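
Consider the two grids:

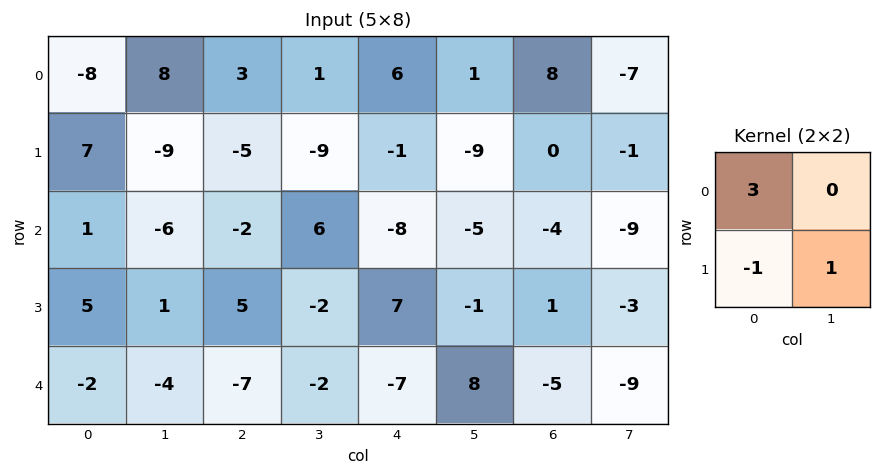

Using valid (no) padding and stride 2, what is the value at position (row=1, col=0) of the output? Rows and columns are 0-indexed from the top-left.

The receptive field on the input at this output position is [1 -6 / 5 1]. Elementwise product with the kernel and sum: 1·3 + 5·-1 + 1·1.

-1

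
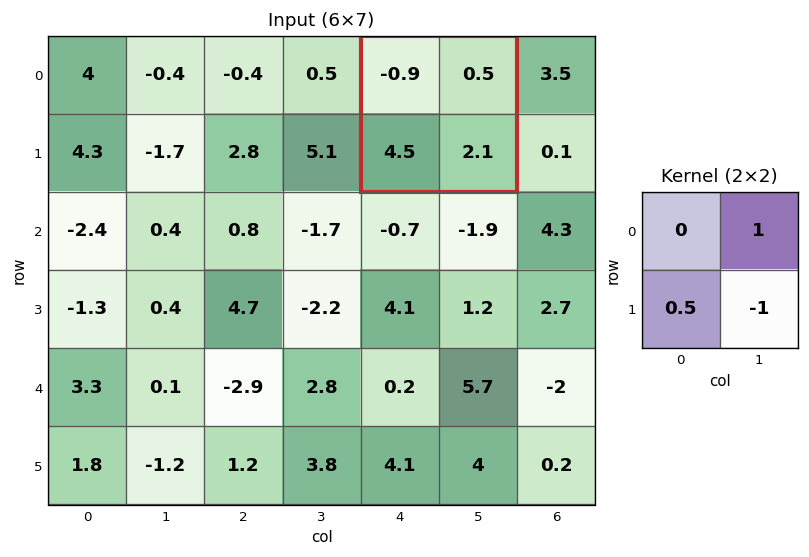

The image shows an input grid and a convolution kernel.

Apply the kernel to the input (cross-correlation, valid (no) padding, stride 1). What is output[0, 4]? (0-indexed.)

The receptive field on the input at this output position is [-0.9 0.5 / 4.5 2.1]. Elementwise product with the kernel and sum: 0.5·1 + 4.5·0.5 + 2.1·-1.

0.65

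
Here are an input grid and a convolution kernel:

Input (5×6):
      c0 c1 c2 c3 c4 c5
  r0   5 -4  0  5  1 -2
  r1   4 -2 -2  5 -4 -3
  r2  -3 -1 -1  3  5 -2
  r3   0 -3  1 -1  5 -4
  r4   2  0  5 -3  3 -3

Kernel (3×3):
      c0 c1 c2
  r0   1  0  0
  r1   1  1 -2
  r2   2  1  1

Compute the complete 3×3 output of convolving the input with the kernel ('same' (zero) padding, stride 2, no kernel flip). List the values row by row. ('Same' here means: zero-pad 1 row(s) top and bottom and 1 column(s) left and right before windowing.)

Output[0,0]: The receptive field on the zero-padded input at this output position is [0 0 0 / 0 5 -4 / 0 4 -2]. Elementwise product with the kernel and sum: 0·1 + 0·1 + 5·1 + -4·-2 + 0·2 + 4·1 + -2·1.
Output[0,1]: The receptive field on the zero-padded input at this output position is [0 0 0 / -4 0 5 / -2 -2 5]. Elementwise product with the kernel and sum: 0·1 + -4·1 + 0·1 + 5·-2 + -2·2 + -2·1 + 5·1.

15 -15 13
-4 -16 16
2 8 5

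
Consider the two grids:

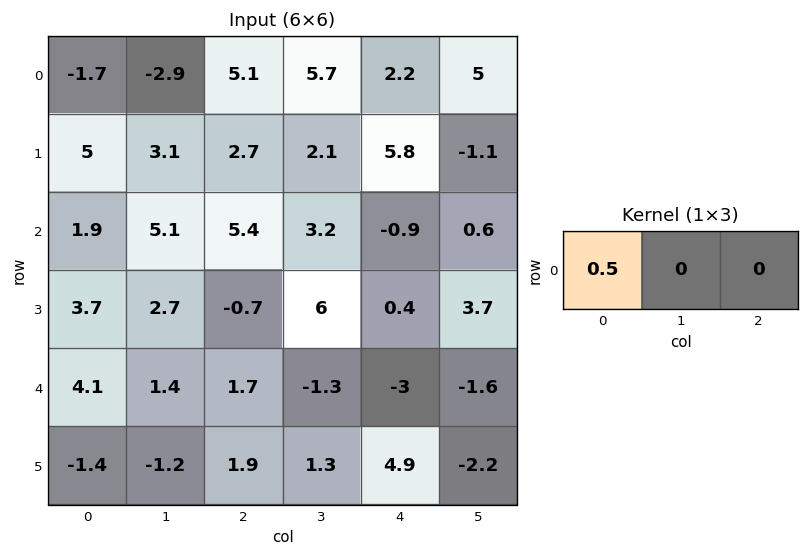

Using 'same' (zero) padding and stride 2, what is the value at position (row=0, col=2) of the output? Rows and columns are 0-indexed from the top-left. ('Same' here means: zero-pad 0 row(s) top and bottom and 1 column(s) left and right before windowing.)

The receptive field on the zero-padded input at this output position is [5.7 2.2 5]. Elementwise product with the kernel and sum: 5.7·0.5.

2.85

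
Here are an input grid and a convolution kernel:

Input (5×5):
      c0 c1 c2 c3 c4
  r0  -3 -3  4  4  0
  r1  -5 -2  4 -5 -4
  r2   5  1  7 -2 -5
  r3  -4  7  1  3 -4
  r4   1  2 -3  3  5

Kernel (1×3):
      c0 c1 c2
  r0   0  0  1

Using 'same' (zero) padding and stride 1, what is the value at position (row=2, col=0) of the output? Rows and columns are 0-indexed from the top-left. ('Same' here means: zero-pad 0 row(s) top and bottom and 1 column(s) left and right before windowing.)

1

The receptive field on the zero-padded input at this output position is [0 5 1]. Elementwise product with the kernel and sum: 1·1.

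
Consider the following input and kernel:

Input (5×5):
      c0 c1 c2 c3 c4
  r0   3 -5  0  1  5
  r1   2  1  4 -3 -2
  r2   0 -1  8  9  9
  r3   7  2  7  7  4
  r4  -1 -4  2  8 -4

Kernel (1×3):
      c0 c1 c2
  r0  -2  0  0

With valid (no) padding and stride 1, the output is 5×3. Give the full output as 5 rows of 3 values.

-6 10 0
-4 -2 -8
0 2 -16
-14 -4 -14
2 8 -4

Output[0,0]: The receptive field on the input at this output position is [3 -5 0]. Elementwise product with the kernel and sum: 3·-2.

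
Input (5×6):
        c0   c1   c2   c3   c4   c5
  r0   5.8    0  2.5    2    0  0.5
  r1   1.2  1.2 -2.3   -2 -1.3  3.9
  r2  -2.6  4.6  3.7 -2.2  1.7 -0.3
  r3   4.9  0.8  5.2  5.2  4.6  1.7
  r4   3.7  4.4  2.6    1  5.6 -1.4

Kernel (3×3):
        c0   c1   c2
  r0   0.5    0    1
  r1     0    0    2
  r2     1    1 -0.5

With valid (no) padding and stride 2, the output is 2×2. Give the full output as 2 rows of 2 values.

Output[0,0]: The receptive field on the input at this output position is [5.8 0 2.5 / 1.2 1.2 -2.3 / -2.6 4.6 3.7]. Elementwise product with the kernel and sum: 5.8·0.5 + 2.5·1 + -2.3·2 + -2.6·1 + 4.6·1 + 3.7·-0.5.

0.95 -0.7
19.6 13.55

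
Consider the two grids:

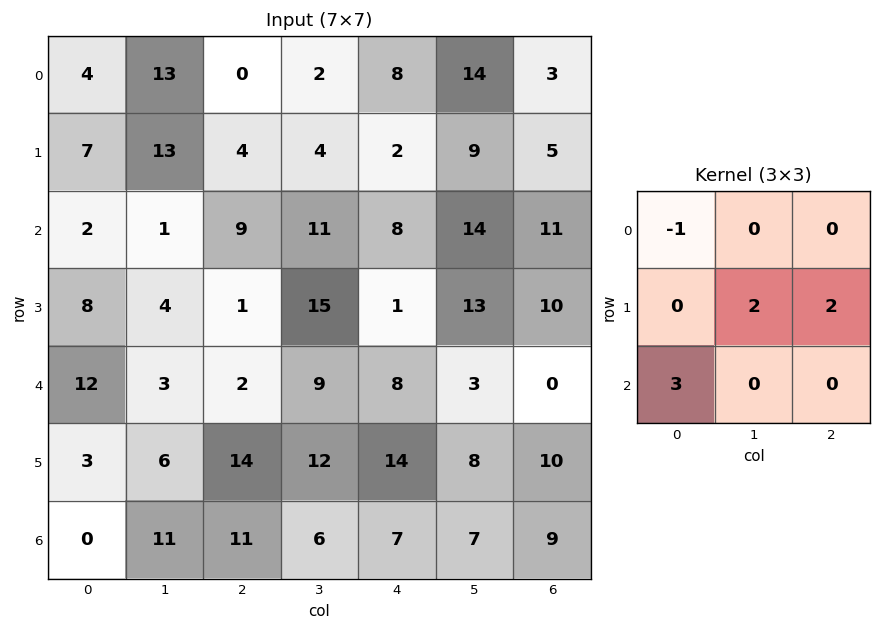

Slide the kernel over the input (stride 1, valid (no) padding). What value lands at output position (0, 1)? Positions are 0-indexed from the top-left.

The receptive field on the input at this output position is [13 0 2 / 13 4 4 / 1 9 11]. Elementwise product with the kernel and sum: 13·-1 + 4·2 + 4·2 + 1·3.

6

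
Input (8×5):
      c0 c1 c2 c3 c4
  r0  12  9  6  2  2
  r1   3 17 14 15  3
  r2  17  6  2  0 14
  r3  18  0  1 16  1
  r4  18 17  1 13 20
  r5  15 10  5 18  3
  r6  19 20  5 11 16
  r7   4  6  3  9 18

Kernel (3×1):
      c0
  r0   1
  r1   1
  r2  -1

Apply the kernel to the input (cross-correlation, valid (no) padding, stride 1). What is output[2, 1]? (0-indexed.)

-11

The receptive field on the input at this output position is [6 / 0 / 17]. Elementwise product with the kernel and sum: 6·1 + 0·1 + 17·-1.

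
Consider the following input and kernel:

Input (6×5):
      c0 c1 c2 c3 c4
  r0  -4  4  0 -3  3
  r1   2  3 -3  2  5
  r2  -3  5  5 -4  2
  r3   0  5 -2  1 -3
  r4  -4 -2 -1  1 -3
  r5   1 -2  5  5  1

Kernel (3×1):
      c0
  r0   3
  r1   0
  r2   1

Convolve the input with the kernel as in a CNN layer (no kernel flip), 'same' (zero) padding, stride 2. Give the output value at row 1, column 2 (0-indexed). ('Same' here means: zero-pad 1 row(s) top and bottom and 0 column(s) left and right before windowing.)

The receptive field on the zero-padded input at this output position is [5 / 2 / -3]. Elementwise product with the kernel and sum: 5·3 + -3·1.

12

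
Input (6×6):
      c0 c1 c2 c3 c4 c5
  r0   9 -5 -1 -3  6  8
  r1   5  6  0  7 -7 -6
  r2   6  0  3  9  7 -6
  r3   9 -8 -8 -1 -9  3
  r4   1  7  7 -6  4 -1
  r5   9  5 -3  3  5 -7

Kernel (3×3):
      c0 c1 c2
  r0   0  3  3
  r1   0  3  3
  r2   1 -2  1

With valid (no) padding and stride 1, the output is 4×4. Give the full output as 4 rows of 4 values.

9 12 1 -8
44 64 33 -16
-45 -4 41 -30
-10 -10 -40 -23

Output[0,0]: The receptive field on the input at this output position is [9 -5 -1 / 5 6 0 / 6 0 3]. Elementwise product with the kernel and sum: -5·3 + -1·3 + 6·3 + 0·3 + 6·1 + 0·-2 + 3·1.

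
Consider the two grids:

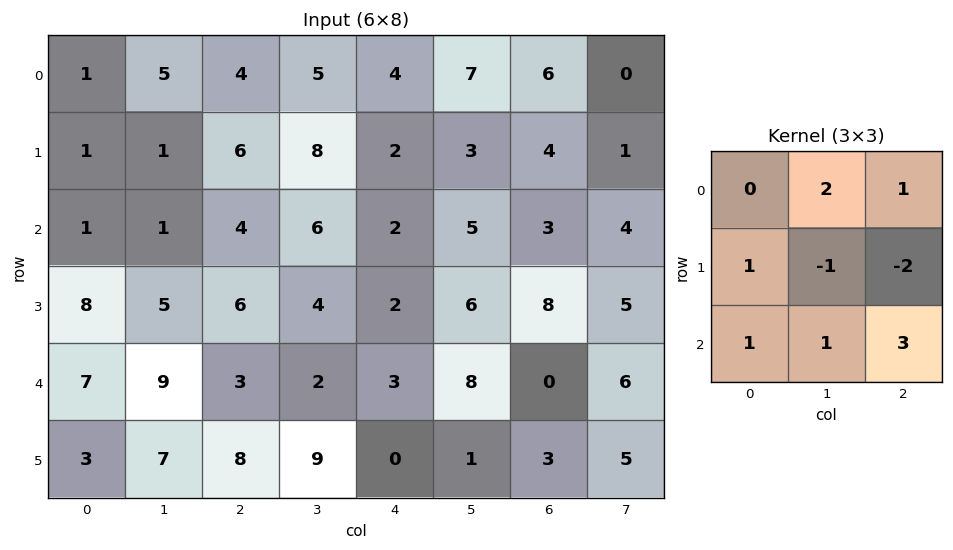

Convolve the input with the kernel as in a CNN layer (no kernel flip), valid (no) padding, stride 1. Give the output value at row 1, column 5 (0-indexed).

The receptive field on the input at this output position is [3 4 1 / 5 3 4 / 6 8 5]. Elementwise product with the kernel and sum: 4·2 + 1·1 + 5·1 + 3·-1 + 4·-2 + 6·1 + 8·1 + 5·3.

32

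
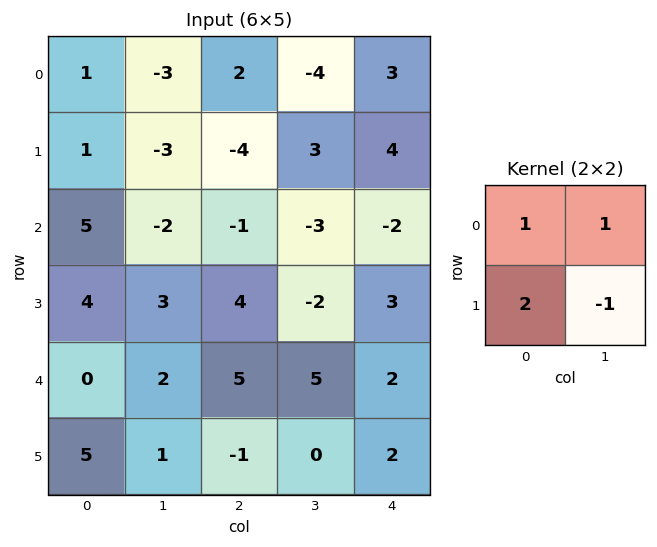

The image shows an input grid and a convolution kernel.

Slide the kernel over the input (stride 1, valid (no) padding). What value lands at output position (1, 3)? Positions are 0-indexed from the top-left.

3

The receptive field on the input at this output position is [3 4 / -3 -2]. Elementwise product with the kernel and sum: 3·1 + 4·1 + -3·2 + -2·-1.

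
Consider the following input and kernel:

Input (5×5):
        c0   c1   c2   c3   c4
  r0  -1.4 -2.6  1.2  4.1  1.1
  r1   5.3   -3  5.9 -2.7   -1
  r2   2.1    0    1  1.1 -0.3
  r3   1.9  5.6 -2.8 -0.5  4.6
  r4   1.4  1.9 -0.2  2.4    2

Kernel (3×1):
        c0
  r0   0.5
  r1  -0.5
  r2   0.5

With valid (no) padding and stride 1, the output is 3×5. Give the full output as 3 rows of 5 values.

-2.3 0.2 -1.85 3.95 0.9
2.55 1.3 1.05 -2.15 1.95
0.8 -1.85 1.8 2 -1.45

Output[0,0]: The receptive field on the input at this output position is [-1.4 / 5.3 / 2.1]. Elementwise product with the kernel and sum: -1.4·0.5 + 5.3·-0.5 + 2.1·0.5.
Output[0,1]: The receptive field on the input at this output position is [-2.6 / -3 / 0]. Elementwise product with the kernel and sum: -2.6·0.5 + -3·-0.5 + 0·0.5.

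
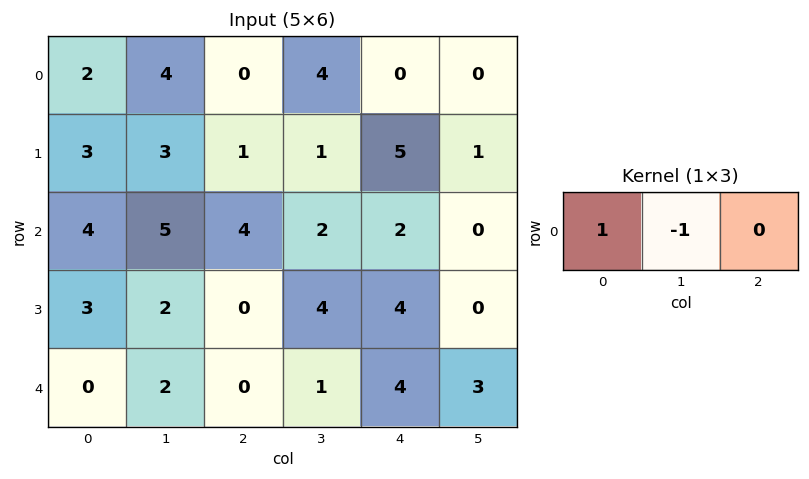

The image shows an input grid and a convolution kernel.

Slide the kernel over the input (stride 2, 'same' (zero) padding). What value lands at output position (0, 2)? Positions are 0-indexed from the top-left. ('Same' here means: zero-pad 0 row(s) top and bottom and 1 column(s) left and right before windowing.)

4

The receptive field on the zero-padded input at this output position is [4 0 0]. Elementwise product with the kernel and sum: 4·1 + 0·-1.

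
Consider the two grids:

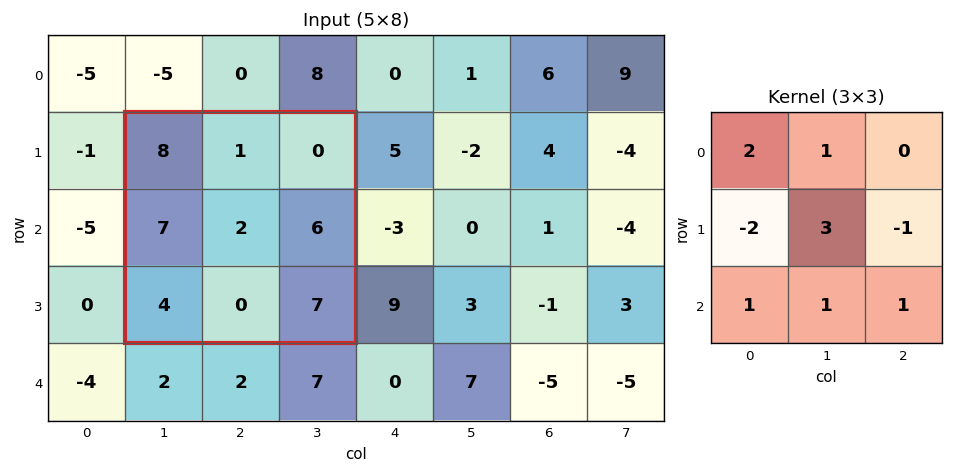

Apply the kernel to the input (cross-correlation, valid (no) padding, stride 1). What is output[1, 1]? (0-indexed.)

14

The receptive field on the input at this output position is [8 1 0 / 7 2 6 / 4 0 7]. Elementwise product with the kernel and sum: 8·2 + 1·1 + 7·-2 + 2·3 + 6·-1 + 4·1 + 0·1 + 7·1.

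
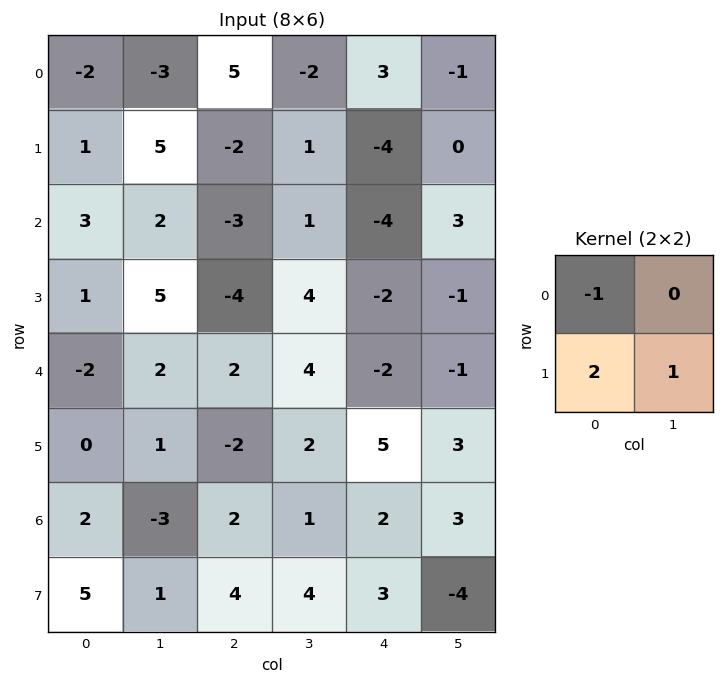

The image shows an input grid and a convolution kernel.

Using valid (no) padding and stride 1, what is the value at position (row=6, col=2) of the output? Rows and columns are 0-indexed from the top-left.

The receptive field on the input at this output position is [2 1 / 4 4]. Elementwise product with the kernel and sum: 2·-1 + 4·2 + 4·1.

10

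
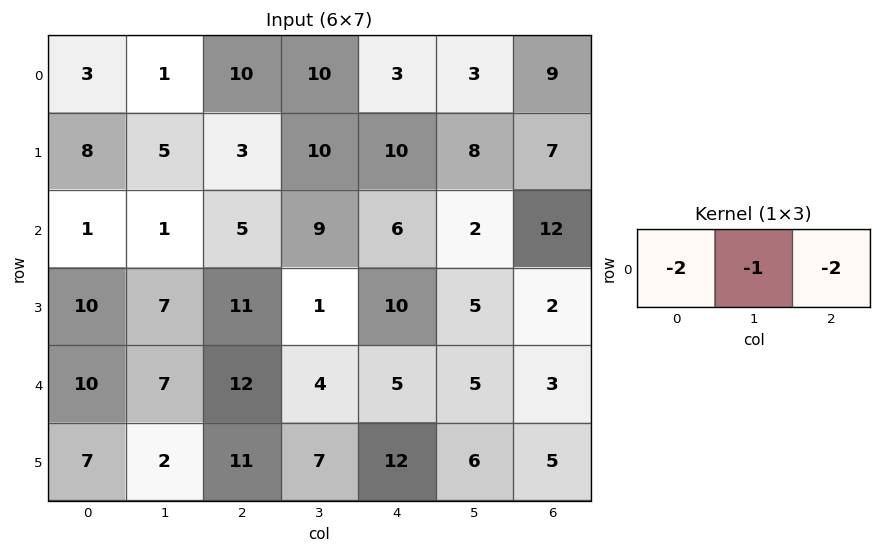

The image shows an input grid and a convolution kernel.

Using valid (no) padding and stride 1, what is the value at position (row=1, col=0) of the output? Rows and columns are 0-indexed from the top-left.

-27

The receptive field on the input at this output position is [8 5 3]. Elementwise product with the kernel and sum: 8·-2 + 5·-1 + 3·-2.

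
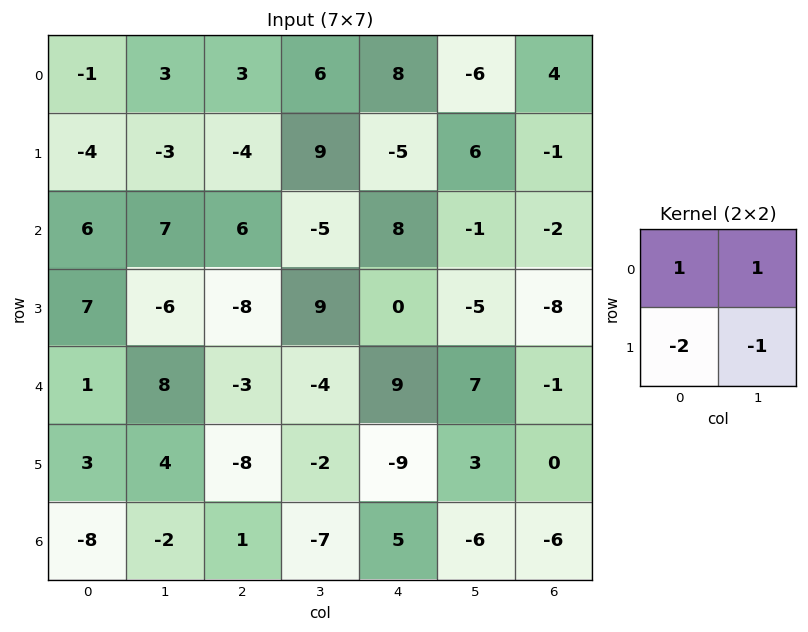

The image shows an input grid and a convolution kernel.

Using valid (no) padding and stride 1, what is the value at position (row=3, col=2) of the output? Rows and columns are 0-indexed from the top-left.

The receptive field on the input at this output position is [-8 9 / -3 -4]. Elementwise product with the kernel and sum: -8·1 + 9·1 + -3·-2 + -4·-1.

11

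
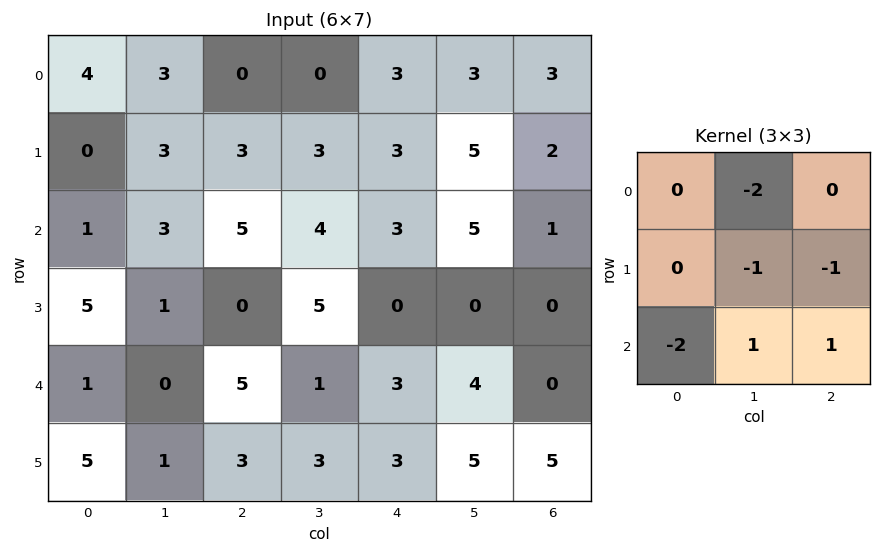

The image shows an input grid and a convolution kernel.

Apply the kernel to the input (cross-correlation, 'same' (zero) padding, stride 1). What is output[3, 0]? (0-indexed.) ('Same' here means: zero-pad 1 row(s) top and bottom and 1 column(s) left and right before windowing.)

-7

The receptive field on the zero-padded input at this output position is [0 1 3 / 0 5 1 / 0 1 0]. Elementwise product with the kernel and sum: 1·-2 + 5·-1 + 1·-1 + 0·-2 + 1·1 + 0·1.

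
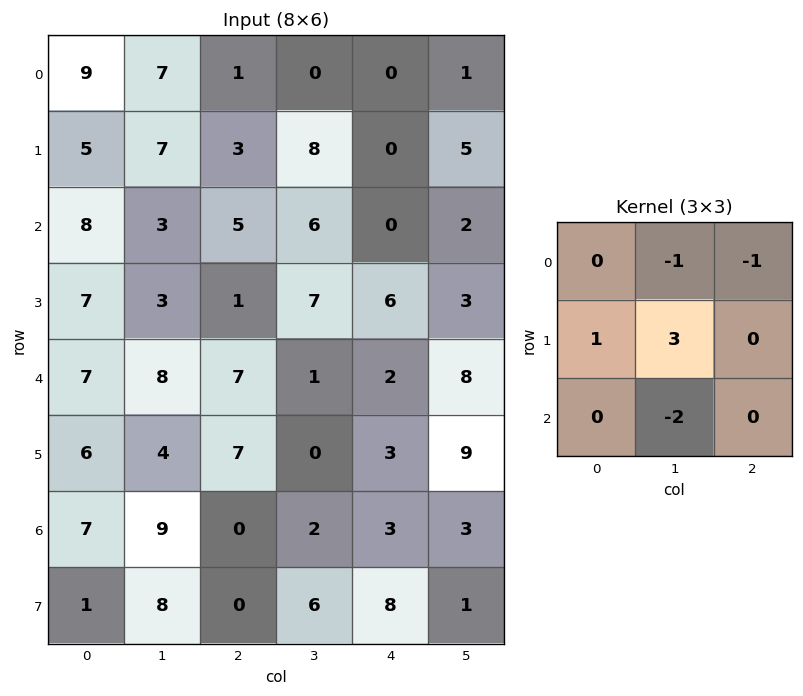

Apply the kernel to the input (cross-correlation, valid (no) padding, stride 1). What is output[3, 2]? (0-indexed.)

The receptive field on the input at this output position is [1 7 6 / 7 1 2 / 7 0 3]. Elementwise product with the kernel and sum: 7·-1 + 6·-1 + 7·1 + 1·3 + 0·-2.

-3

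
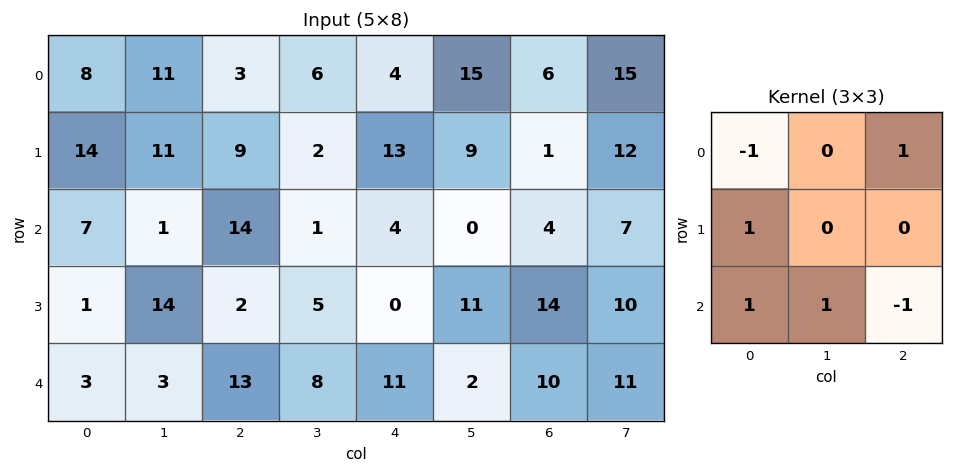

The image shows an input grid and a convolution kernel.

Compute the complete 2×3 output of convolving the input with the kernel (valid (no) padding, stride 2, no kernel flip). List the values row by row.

3 21 15
1 2 3

Output[0,0]: The receptive field on the input at this output position is [8 11 3 / 14 11 9 / 7 1 14]. Elementwise product with the kernel and sum: 8·-1 + 3·1 + 14·1 + 7·1 + 1·1 + 14·-1.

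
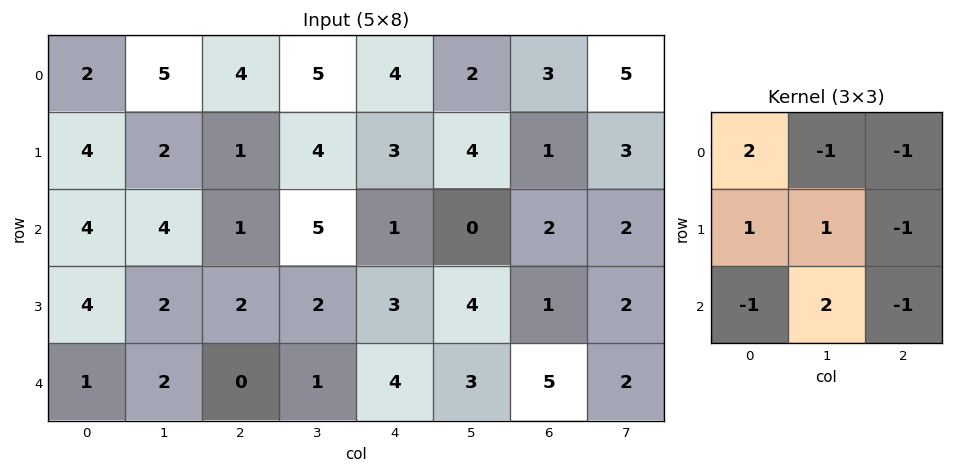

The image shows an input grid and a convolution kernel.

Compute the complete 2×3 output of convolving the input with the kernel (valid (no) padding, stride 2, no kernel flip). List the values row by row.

3 9 6
10 -5 3

Output[0,0]: The receptive field on the input at this output position is [2 5 4 / 4 2 1 / 4 4 1]. Elementwise product with the kernel and sum: 2·2 + 5·-1 + 4·-1 + 4·1 + 2·1 + 1·-1 + 4·-1 + 4·2 + 1·-1.
Output[0,1]: The receptive field on the input at this output position is [4 5 4 / 1 4 3 / 1 5 1]. Elementwise product with the kernel and sum: 4·2 + 5·-1 + 4·-1 + 1·1 + 4·1 + 3·-1 + 1·-1 + 5·2 + 1·-1.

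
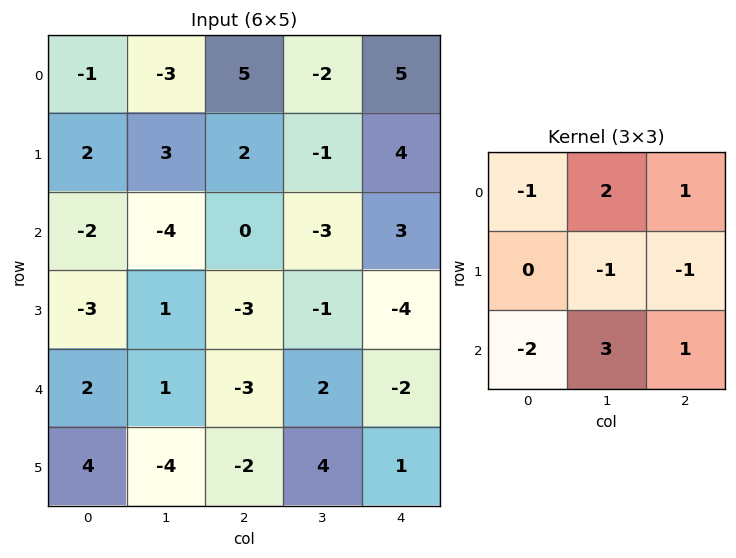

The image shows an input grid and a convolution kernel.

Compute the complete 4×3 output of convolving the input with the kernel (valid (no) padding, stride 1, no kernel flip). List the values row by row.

Output[0,0]: The receptive field on the input at this output position is [-1 -3 5 / 2 3 2 / -2 -4 0]. Elementwise product with the kernel and sum: -1·-1 + -3·2 + 5·1 + 3·-1 + 2·-1 + -2·-2 + -4·3 + 0·1.

-13 15 -13
16 -9 -1
-8 -4 12
-18 -1 14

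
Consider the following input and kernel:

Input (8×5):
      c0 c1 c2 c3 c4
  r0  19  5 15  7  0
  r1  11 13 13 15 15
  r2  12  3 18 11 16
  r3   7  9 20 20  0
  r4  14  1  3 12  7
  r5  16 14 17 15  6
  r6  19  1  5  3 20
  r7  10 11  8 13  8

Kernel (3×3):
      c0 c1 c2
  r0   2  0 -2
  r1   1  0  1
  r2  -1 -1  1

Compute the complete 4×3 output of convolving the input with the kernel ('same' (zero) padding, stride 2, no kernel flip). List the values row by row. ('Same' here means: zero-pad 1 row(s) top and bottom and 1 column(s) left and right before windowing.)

7 1 -23
-21 1 21
-19 -25 31
-26 -4 12

Output[0,0]: The receptive field on the zero-padded input at this output position is [0 0 0 / 0 19 5 / 0 11 13]. Elementwise product with the kernel and sum: 0·2 + 0·-2 + 0·1 + 5·1 + 0·-1 + 11·-1 + 13·1.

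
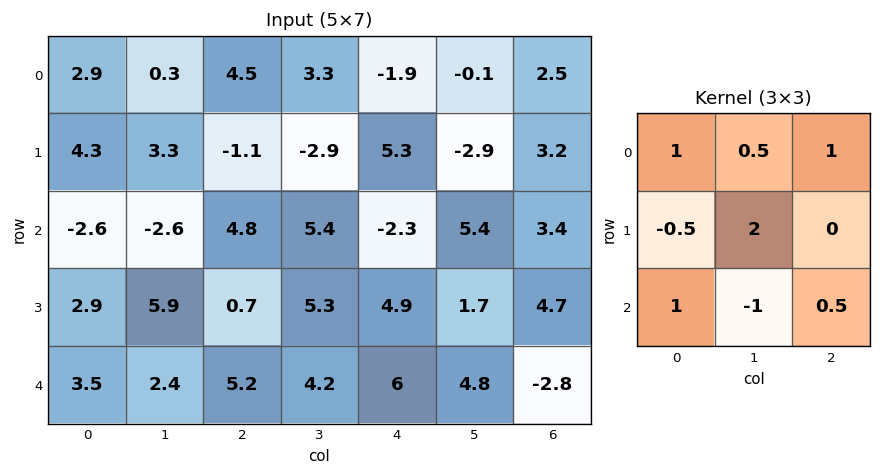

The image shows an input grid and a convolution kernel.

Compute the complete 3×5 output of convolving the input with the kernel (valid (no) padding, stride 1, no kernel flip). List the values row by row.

14.4 -2.7 -2.75 24.7 -13.9
-1.7 18.6 9 -9.2 24.55
14.95 2.95 19.45 17.4 4.55

Output[0,0]: The receptive field on the input at this output position is [2.9 0.3 4.5 / 4.3 3.3 -1.1 / -2.6 -2.6 4.8]. Elementwise product with the kernel and sum: 2.9·1 + 0.3·0.5 + 4.5·1 + 4.3·-0.5 + 3.3·2 + -2.6·1 + -2.6·-1 + 4.8·0.5.
Output[0,1]: The receptive field on the input at this output position is [0.3 4.5 3.3 / 3.3 -1.1 -2.9 / -2.6 4.8 5.4]. Elementwise product with the kernel and sum: 0.3·1 + 4.5·0.5 + 3.3·1 + 3.3·-0.5 + -1.1·2 + -2.6·1 + 4.8·-1 + 5.4·0.5.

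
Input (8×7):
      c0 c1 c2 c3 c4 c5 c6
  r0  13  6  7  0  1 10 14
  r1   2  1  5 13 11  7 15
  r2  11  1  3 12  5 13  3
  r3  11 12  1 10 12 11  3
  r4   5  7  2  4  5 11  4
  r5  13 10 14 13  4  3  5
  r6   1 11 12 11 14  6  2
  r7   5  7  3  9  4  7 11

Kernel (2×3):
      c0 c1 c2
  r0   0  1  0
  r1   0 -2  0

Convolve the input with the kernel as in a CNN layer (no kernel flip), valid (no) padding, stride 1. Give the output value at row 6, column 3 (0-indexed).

6

The receptive field on the input at this output position is [11 14 6 / 9 4 7]. Elementwise product with the kernel and sum: 14·1 + 4·-2.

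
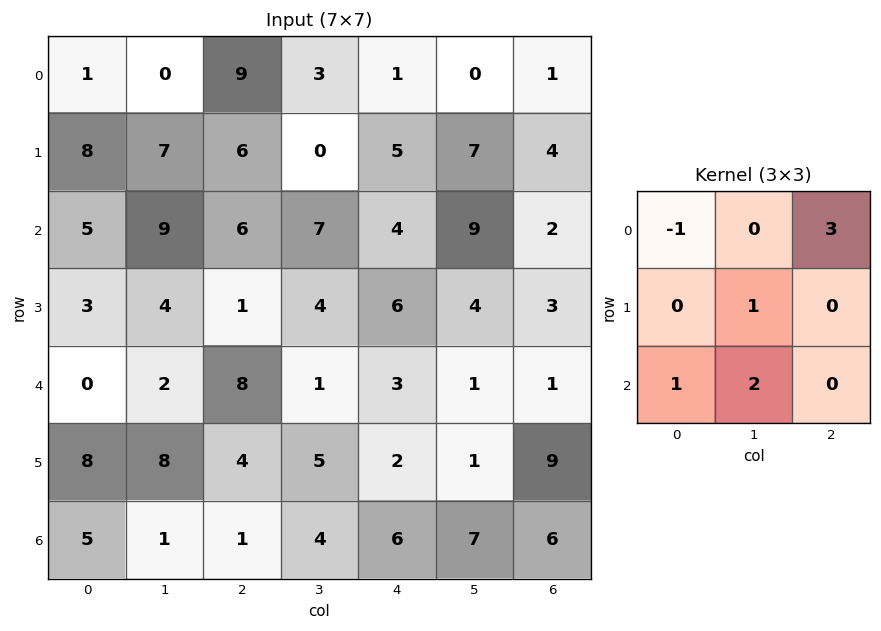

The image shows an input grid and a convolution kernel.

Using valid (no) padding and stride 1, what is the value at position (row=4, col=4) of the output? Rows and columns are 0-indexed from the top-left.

The receptive field on the input at this output position is [3 1 1 / 2 1 9 / 6 7 6]. Elementwise product with the kernel and sum: 3·-1 + 1·3 + 1·1 + 6·1 + 7·2.

21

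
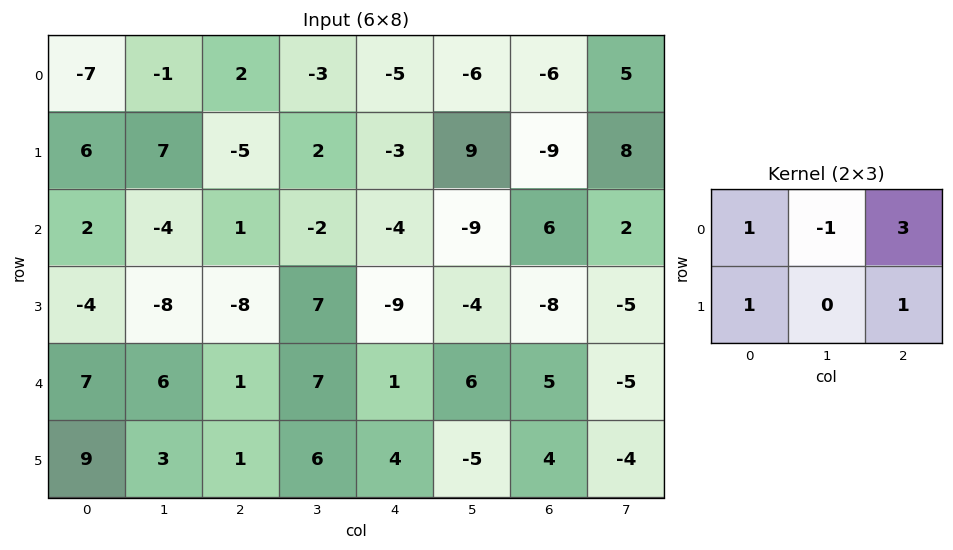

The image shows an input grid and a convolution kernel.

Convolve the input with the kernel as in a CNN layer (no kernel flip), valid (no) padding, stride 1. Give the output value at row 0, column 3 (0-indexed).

The receptive field on the input at this output position is [-3 -5 -6 / 2 -3 9]. Elementwise product with the kernel and sum: -3·1 + -5·-1 + -6·3 + 2·1 + 9·1.

-5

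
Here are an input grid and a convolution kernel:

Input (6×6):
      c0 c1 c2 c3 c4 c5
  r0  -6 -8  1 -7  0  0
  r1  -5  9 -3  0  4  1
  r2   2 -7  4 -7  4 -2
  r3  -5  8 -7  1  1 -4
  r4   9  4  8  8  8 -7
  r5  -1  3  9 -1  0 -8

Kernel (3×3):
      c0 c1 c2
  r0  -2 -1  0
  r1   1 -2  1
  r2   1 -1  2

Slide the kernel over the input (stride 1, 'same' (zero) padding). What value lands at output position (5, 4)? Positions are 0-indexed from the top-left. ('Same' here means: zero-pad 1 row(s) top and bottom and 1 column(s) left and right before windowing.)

The receptive field on the zero-padded input at this output position is [8 8 -7 / -1 0 -8 / 0 0 0]. Elementwise product with the kernel and sum: 8·-2 + 8·-1 + -1·1 + 0·-2 + -8·1 + 0·1 + 0·-1 + 0·2.

-33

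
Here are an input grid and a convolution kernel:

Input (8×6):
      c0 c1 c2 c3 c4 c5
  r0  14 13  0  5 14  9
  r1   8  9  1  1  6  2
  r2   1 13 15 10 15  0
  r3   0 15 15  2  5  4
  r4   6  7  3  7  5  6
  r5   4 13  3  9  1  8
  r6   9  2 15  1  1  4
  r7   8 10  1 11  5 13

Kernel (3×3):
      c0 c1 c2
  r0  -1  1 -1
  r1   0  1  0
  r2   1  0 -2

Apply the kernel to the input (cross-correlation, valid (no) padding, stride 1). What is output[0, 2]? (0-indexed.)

The receptive field on the input at this output position is [0 5 14 / 1 1 6 / 15 10 15]. Elementwise product with the kernel and sum: 0·-1 + 5·1 + 14·-1 + 1·1 + 15·1 + 15·-2.

-23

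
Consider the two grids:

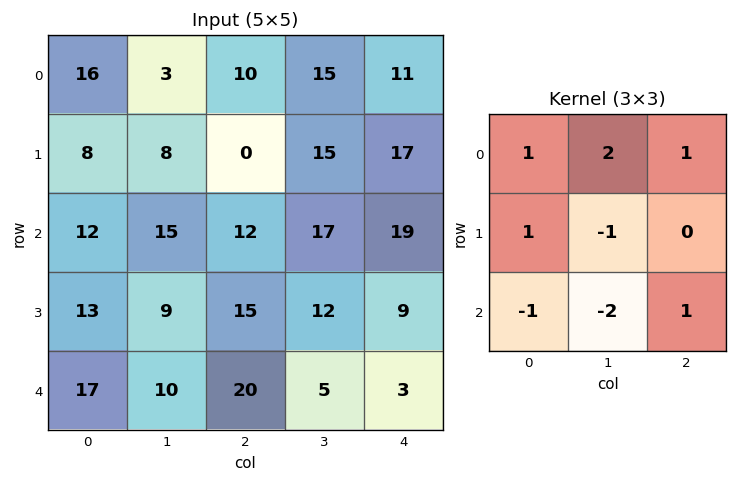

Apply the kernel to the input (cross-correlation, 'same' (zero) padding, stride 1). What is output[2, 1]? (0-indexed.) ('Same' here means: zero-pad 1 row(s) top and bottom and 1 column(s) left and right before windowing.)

5

The receptive field on the zero-padded input at this output position is [8 8 0 / 12 15 12 / 13 9 15]. Elementwise product with the kernel and sum: 8·1 + 8·2 + 0·1 + 12·1 + 15·-1 + 13·-1 + 9·-2 + 15·1.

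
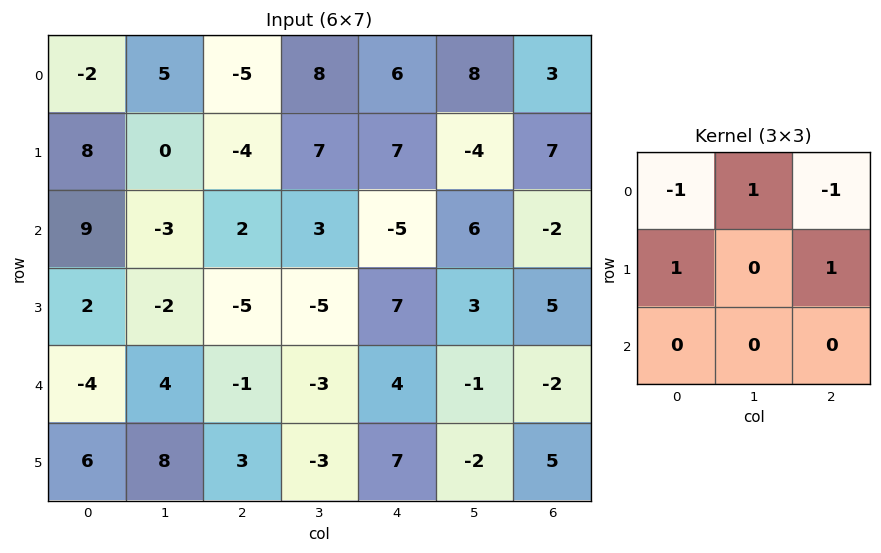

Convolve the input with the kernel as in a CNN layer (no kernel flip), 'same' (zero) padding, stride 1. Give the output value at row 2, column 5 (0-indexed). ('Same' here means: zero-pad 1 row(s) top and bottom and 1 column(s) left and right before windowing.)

-25

The receptive field on the zero-padded input at this output position is [7 -4 7 / -5 6 -2 / 7 3 5]. Elementwise product with the kernel and sum: 7·-1 + -4·1 + 7·-1 + -5·1 + -2·1.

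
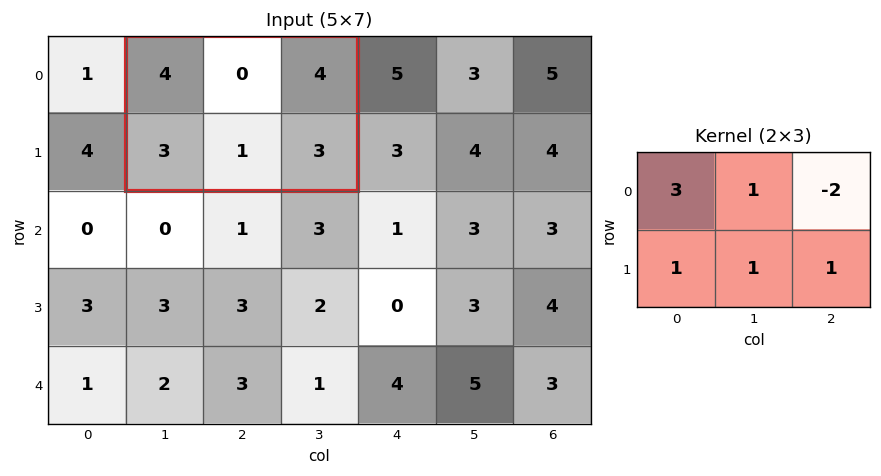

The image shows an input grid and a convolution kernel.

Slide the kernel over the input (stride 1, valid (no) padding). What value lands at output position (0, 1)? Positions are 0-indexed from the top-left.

The receptive field on the input at this output position is [4 0 4 / 3 1 3]. Elementwise product with the kernel and sum: 4·3 + 0·1 + 4·-2 + 3·1 + 1·1 + 3·1.

11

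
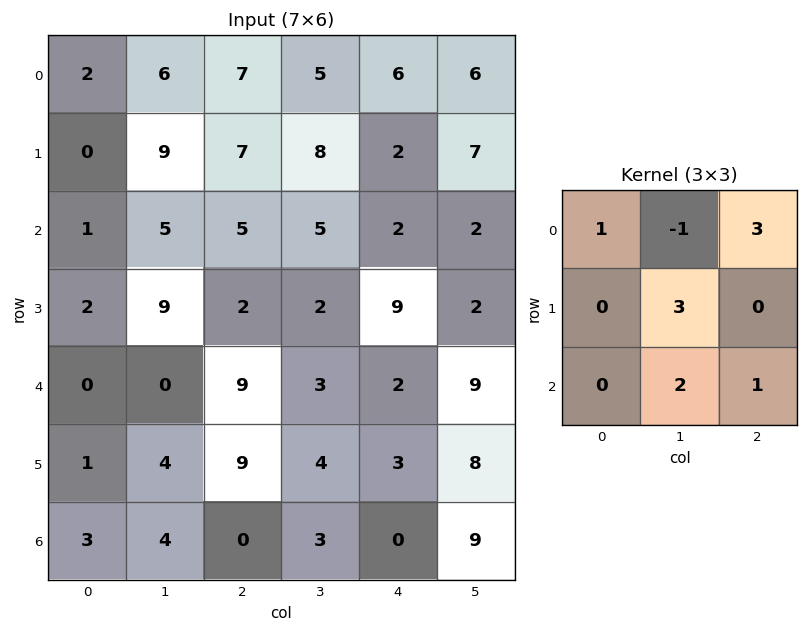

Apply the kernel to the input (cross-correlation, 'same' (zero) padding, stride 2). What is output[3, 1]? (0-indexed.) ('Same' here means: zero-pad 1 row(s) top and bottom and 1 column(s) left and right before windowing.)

The receptive field on the zero-padded input at this output position is [4 9 4 / 4 0 3 / 0 0 0]. Elementwise product with the kernel and sum: 4·1 + 9·-1 + 4·3 + 0·3 + 0·2 + 0·1.

7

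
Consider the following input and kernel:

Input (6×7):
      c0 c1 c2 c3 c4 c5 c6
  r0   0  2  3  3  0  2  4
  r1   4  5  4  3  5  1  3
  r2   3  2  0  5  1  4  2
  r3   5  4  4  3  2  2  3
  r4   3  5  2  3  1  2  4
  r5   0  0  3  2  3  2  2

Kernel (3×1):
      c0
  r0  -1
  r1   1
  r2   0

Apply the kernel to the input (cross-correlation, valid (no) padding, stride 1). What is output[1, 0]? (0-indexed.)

The receptive field on the input at this output position is [4 / 3 / 5]. Elementwise product with the kernel and sum: 4·-1 + 3·1.

-1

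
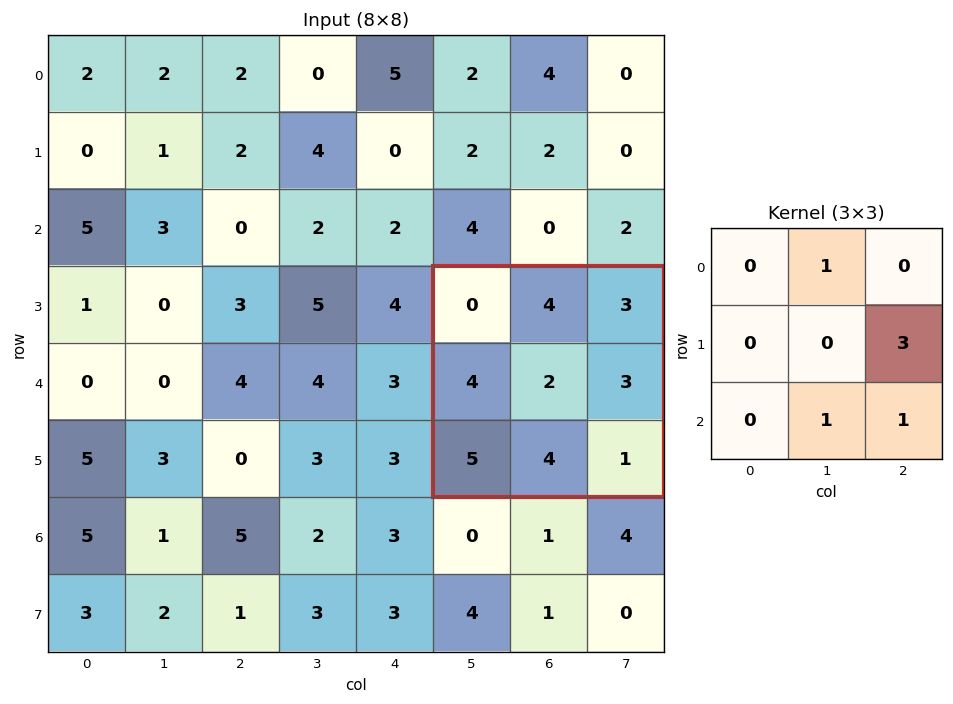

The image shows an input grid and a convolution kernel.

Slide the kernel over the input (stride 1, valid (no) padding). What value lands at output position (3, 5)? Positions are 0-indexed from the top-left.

18

The receptive field on the input at this output position is [0 4 3 / 4 2 3 / 5 4 1]. Elementwise product with the kernel and sum: 4·1 + 3·3 + 4·1 + 1·1.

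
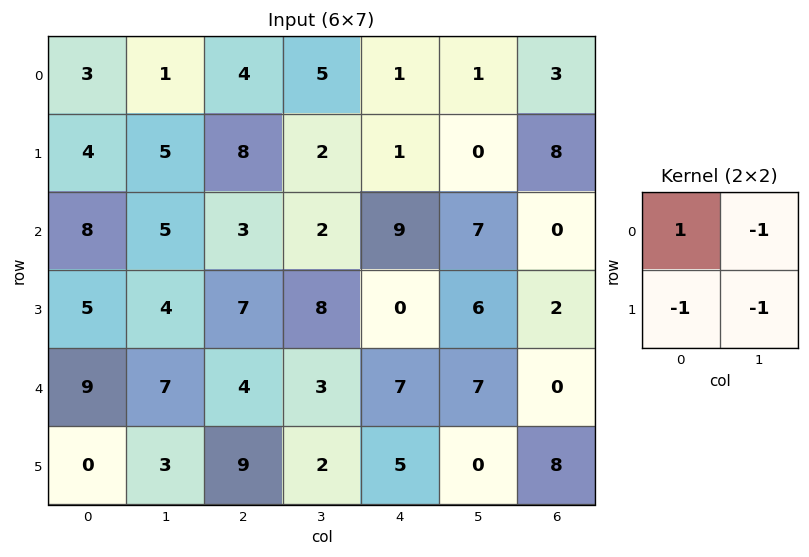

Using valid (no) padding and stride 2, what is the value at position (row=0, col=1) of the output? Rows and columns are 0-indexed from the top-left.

The receptive field on the input at this output position is [4 5 / 8 2]. Elementwise product with the kernel and sum: 4·1 + 5·-1 + 8·-1 + 2·-1.

-11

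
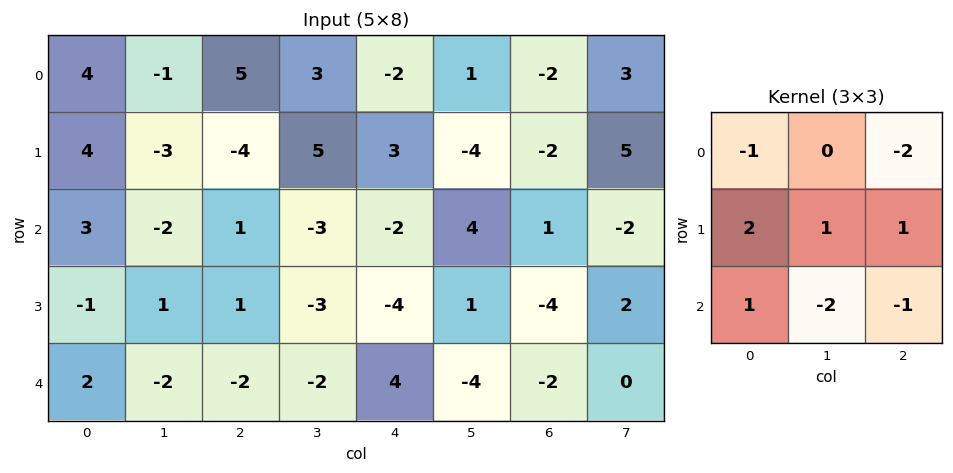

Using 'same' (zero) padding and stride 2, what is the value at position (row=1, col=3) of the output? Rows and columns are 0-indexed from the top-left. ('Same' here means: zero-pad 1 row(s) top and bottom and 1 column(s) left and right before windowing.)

8

The receptive field on the zero-padded input at this output position is [-4 -2 5 / 4 1 -2 / 1 -4 2]. Elementwise product with the kernel and sum: -4·-1 + 5·-2 + 4·2 + 1·1 + -2·1 + 1·1 + -4·-2 + 2·-1.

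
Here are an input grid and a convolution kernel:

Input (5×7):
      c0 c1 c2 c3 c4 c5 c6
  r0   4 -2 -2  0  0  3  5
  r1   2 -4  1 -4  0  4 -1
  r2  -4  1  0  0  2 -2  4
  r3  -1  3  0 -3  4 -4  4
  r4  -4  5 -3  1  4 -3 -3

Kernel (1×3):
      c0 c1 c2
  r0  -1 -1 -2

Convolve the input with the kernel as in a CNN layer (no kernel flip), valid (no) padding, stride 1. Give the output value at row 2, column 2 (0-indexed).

-4

The receptive field on the input at this output position is [0 0 2]. Elementwise product with the kernel and sum: 0·-1 + 0·-1 + 2·-2.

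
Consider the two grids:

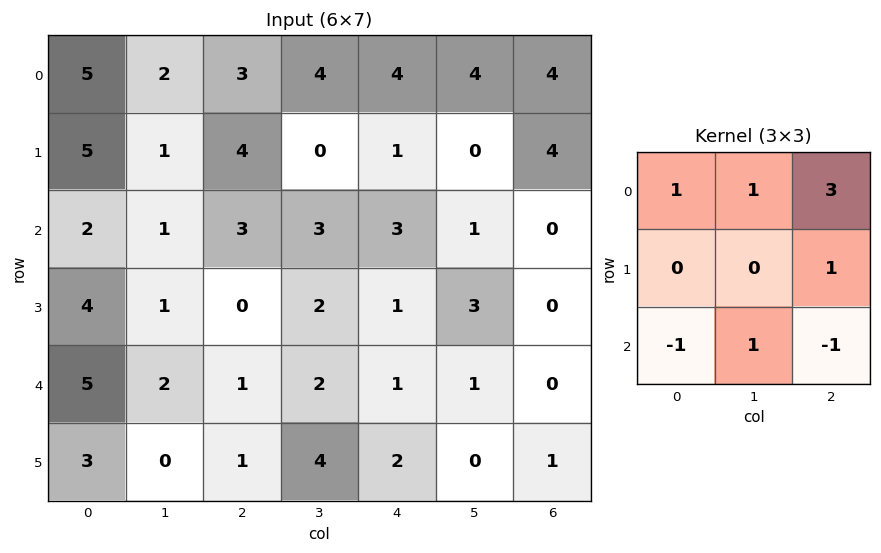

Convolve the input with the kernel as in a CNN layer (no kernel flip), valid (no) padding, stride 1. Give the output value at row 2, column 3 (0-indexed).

10

The receptive field on the input at this output position is [3 3 1 / 2 1 3 / 2 1 1]. Elementwise product with the kernel and sum: 3·1 + 3·1 + 1·3 + 3·1 + 2·-1 + 1·1 + 1·-1.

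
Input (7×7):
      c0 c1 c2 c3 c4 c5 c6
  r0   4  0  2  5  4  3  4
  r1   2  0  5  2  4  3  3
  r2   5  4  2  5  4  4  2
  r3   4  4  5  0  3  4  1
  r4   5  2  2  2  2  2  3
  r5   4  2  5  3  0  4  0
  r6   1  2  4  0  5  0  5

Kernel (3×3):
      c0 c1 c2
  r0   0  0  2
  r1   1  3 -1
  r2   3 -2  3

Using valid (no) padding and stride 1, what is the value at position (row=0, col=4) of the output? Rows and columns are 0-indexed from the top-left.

28

The receptive field on the input at this output position is [4 3 4 / 4 3 3 / 4 4 2]. Elementwise product with the kernel and sum: 4·2 + 4·1 + 3·3 + 3·-1 + 4·3 + 4·-2 + 2·3.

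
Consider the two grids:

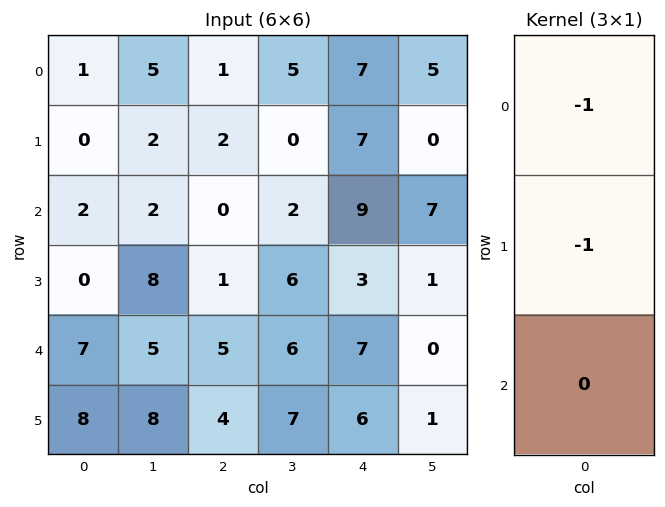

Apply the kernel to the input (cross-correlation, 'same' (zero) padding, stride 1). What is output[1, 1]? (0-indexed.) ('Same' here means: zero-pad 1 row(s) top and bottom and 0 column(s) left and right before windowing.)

-7

The receptive field on the zero-padded input at this output position is [5 / 2 / 2]. Elementwise product with the kernel and sum: 5·-1 + 2·-1.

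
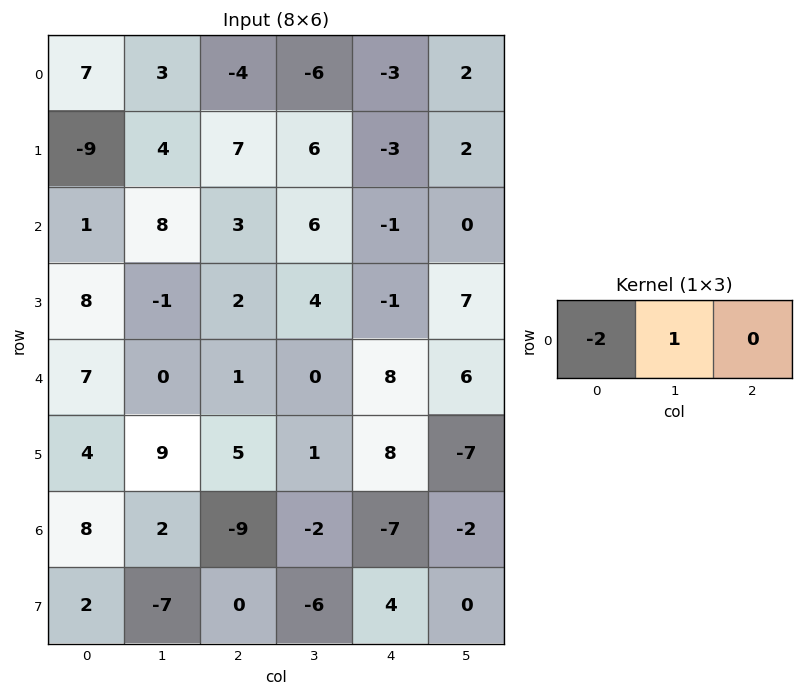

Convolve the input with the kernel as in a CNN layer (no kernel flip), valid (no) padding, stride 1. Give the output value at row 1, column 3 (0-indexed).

The receptive field on the input at this output position is [6 -3 2]. Elementwise product with the kernel and sum: 6·-2 + -3·1.

-15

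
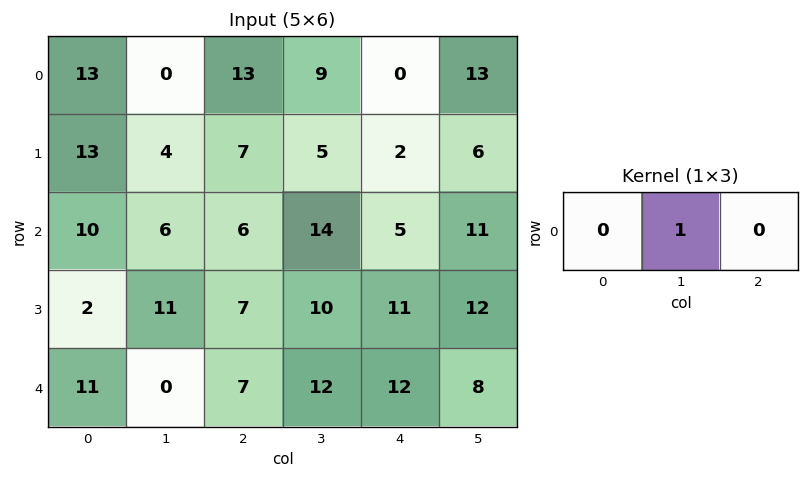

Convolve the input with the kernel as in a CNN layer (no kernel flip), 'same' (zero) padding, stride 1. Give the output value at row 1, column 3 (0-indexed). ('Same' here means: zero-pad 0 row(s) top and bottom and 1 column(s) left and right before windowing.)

The receptive field on the zero-padded input at this output position is [7 5 2]. Elementwise product with the kernel and sum: 5·1.

5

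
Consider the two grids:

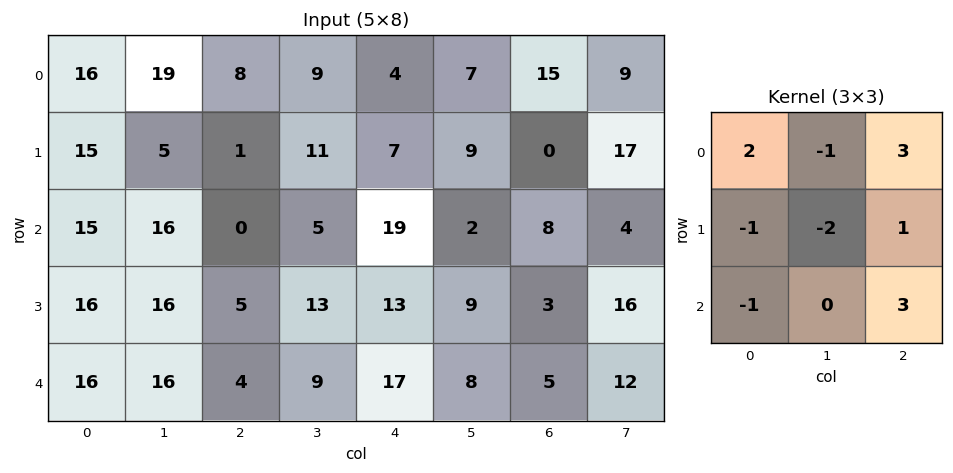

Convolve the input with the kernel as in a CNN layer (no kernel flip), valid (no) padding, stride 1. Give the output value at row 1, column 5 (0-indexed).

94

The receptive field on the input at this output position is [9 0 17 / 2 8 4 / 9 3 16]. Elementwise product with the kernel and sum: 9·2 + 0·-1 + 17·3 + 2·-1 + 8·-2 + 4·1 + 9·-1 + 16·3.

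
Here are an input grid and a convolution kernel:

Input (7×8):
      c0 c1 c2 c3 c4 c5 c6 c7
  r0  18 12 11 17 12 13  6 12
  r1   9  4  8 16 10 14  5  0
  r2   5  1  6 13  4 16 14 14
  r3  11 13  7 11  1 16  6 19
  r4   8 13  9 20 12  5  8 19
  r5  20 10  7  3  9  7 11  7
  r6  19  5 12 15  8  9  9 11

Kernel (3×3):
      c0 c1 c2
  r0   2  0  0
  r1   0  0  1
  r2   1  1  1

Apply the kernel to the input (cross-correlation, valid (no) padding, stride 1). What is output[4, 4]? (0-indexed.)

61

The receptive field on the input at this output position is [12 5 8 / 9 7 11 / 8 9 9]. Elementwise product with the kernel and sum: 12·2 + 11·1 + 8·1 + 9·1 + 9·1.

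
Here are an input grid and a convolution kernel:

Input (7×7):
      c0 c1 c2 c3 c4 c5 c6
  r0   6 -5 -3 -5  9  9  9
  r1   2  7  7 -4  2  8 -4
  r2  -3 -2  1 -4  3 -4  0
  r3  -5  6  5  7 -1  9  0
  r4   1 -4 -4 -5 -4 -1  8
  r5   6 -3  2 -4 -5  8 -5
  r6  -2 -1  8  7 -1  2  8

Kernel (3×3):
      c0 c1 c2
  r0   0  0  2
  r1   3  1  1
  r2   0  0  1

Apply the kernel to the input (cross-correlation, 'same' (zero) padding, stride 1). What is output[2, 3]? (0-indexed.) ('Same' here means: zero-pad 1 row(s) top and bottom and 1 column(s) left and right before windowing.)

5

The receptive field on the zero-padded input at this output position is [7 -4 2 / 1 -4 3 / 5 7 -1]. Elementwise product with the kernel and sum: 2·2 + 1·3 + -4·1 + 3·1 + -1·1.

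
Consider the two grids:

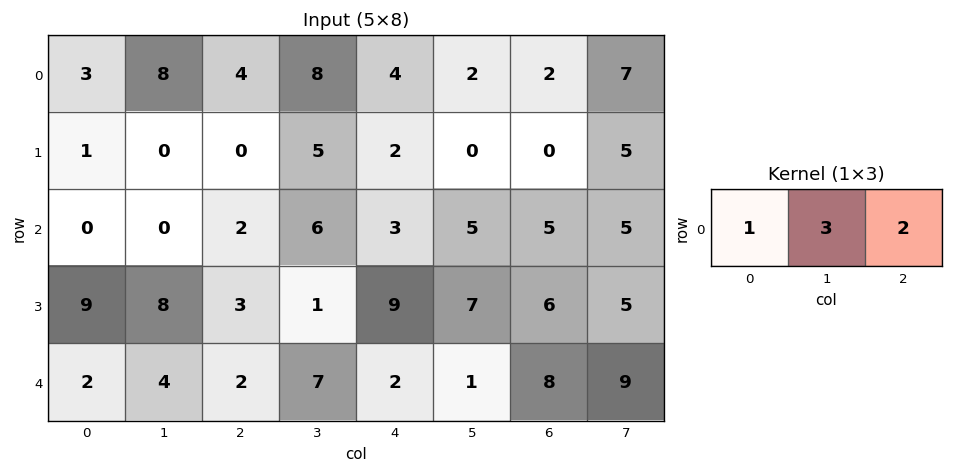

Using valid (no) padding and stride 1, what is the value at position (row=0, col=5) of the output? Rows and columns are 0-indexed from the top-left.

The receptive field on the input at this output position is [2 2 7]. Elementwise product with the kernel and sum: 2·1 + 2·3 + 7·2.

22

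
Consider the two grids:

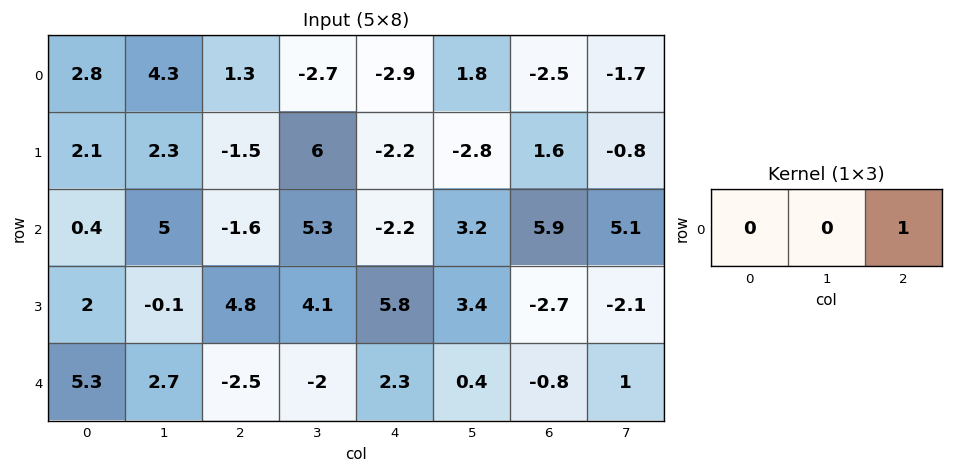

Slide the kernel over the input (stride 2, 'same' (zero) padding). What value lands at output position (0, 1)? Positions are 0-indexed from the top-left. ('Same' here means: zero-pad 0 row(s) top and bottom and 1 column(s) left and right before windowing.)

-2.7

The receptive field on the zero-padded input at this output position is [4.3 1.3 -2.7]. Elementwise product with the kernel and sum: -2.7·1.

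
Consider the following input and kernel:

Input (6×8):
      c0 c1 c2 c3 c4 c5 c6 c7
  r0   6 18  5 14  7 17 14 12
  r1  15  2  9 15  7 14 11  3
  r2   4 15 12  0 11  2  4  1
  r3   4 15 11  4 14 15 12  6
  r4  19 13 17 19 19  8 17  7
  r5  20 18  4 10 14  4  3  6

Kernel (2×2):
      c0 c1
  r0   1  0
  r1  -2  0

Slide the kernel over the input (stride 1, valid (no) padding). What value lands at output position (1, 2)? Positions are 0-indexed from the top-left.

-15

The receptive field on the input at this output position is [9 15 / 12 0]. Elementwise product with the kernel and sum: 9·1 + 12·-2.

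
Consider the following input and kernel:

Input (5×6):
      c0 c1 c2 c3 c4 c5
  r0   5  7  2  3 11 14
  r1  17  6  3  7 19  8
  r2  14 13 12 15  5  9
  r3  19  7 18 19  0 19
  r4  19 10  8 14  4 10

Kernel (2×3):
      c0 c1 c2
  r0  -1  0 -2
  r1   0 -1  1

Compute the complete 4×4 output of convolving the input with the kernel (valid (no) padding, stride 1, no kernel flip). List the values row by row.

Output[0,0]: The receptive field on the input at this output position is [5 7 2 / 17 6 3]. Elementwise product with the kernel and sum: 5·-1 + 2·-2 + 6·-1 + 3·1.
Output[0,1]: The receptive field on the input at this output position is [7 2 3 / 6 3 7]. Elementwise product with the kernel and sum: 7·-1 + 3·-2 + 3·-1 + 7·1.

-12 -9 -12 -42
-24 -17 -51 -19
-27 -42 -41 -14
-57 -39 -28 -51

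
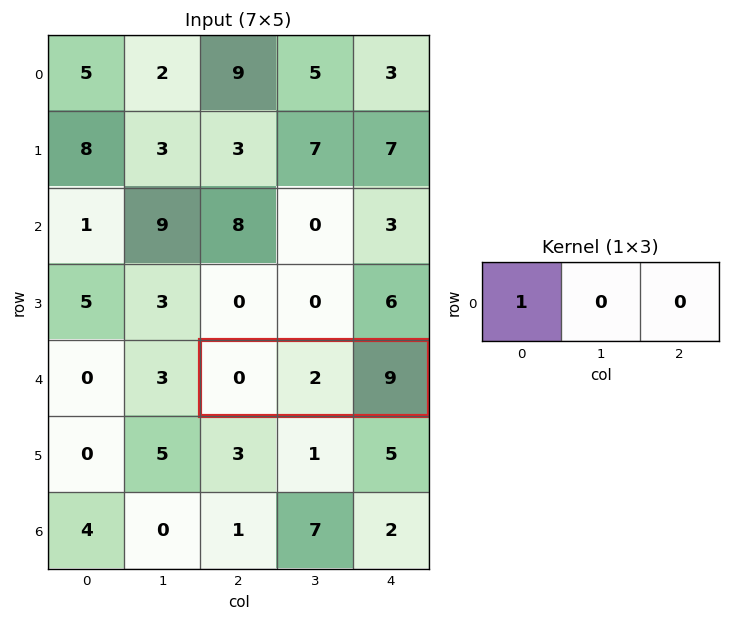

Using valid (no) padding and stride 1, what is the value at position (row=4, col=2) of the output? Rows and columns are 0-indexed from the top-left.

The receptive field on the input at this output position is [0 2 9]. Elementwise product with the kernel and sum: 0·1.

0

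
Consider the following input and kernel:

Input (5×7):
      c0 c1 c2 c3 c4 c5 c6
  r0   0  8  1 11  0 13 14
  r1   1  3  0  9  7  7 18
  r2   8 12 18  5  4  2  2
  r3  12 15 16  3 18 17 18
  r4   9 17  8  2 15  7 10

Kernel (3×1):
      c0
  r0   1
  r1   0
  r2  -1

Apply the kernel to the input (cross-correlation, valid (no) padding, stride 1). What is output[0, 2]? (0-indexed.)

-17

The receptive field on the input at this output position is [1 / 0 / 18]. Elementwise product with the kernel and sum: 1·1 + 18·-1.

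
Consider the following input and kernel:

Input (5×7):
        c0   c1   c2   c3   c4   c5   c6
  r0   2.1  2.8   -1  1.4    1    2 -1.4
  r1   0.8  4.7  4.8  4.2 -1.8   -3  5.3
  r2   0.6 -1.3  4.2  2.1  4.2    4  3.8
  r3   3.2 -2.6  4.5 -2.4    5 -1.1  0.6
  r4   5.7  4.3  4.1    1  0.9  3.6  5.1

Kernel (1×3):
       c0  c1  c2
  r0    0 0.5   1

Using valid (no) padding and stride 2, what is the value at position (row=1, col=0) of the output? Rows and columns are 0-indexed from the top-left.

3.55

The receptive field on the input at this output position is [0.6 -1.3 4.2]. Elementwise product with the kernel and sum: -1.3·0.5 + 4.2·1.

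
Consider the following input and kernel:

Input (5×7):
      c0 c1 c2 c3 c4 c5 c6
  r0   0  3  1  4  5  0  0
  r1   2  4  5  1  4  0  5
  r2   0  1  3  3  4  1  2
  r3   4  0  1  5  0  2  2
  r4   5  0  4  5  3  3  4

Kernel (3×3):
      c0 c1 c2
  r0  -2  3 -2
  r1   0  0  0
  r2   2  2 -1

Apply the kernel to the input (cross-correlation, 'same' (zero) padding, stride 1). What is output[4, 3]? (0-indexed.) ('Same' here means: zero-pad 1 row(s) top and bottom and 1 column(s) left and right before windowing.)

The receptive field on the zero-padded input at this output position is [1 5 0 / 4 5 3 / 0 0 0]. Elementwise product with the kernel and sum: 1·-2 + 5·3 + 0·-2 + 0·2 + 0·2 + 0·-1.

13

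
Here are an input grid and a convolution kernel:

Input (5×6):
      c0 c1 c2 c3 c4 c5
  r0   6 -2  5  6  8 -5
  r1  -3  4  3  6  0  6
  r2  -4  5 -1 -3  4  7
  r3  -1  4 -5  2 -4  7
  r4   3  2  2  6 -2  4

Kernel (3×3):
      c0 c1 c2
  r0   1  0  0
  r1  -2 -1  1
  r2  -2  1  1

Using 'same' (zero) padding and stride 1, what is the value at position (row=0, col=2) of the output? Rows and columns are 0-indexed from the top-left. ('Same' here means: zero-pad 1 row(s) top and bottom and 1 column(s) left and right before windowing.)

The receptive field on the zero-padded input at this output position is [0 0 0 / -2 5 6 / 4 3 6]. Elementwise product with the kernel and sum: 0·1 + -2·-2 + 5·-1 + 6·1 + 4·-2 + 3·1 + 6·1.

6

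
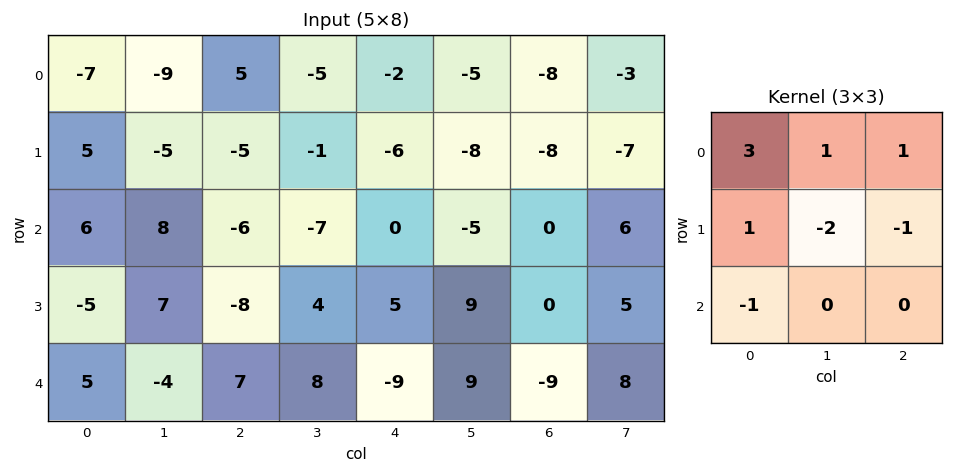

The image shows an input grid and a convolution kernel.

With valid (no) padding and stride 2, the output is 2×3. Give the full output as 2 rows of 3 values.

Output[0,0]: The receptive field on the input at this output position is [-7 -9 5 / 5 -5 -5 / 6 8 -6]. Elementwise product with the kernel and sum: -7·3 + -9·1 + 5·1 + 5·1 + -5·-2 + -5·-1 + 6·-1.
Output[0,1]: The receptive field on the input at this output position is [5 -5 -2 / -5 -1 -6 / -6 -7 0]. Elementwise product with the kernel and sum: 5·3 + -5·1 + -2·1 + -5·1 + -1·-2 + -6·-1 + -6·-1.

-11 17 -1
4 -53 -9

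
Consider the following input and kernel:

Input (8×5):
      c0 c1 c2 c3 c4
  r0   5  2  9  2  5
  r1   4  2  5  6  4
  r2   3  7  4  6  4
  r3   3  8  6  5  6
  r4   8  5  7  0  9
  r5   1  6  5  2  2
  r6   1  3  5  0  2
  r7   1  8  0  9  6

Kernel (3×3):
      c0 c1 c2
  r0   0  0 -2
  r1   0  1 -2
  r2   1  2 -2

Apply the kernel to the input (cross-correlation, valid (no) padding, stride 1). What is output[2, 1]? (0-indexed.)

3

The receptive field on the input at this output position is [7 4 6 / 8 6 5 / 5 7 0]. Elementwise product with the kernel and sum: 6·-2 + 6·1 + 5·-2 + 5·1 + 7·2 + 0·-2.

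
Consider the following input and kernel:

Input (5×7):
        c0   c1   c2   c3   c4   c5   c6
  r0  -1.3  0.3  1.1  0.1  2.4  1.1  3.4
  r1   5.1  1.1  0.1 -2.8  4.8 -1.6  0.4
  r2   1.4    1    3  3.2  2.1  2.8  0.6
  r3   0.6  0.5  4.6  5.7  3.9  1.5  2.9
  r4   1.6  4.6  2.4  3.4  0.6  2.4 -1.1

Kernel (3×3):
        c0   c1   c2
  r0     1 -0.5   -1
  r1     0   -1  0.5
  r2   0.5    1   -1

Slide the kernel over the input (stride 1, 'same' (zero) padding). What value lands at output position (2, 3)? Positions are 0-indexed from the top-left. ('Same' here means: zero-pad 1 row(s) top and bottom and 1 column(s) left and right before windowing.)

The receptive field on the zero-padded input at this output position is [0.1 -2.8 4.8 / 3 3.2 2.1 / 4.6 5.7 3.9]. Elementwise product with the kernel and sum: 0.1·1 + -2.8·-0.5 + 4.8·-1 + 3.2·-1 + 2.1·0.5 + 4.6·0.5 + 5.7·1 + 3.9·-1.

-1.35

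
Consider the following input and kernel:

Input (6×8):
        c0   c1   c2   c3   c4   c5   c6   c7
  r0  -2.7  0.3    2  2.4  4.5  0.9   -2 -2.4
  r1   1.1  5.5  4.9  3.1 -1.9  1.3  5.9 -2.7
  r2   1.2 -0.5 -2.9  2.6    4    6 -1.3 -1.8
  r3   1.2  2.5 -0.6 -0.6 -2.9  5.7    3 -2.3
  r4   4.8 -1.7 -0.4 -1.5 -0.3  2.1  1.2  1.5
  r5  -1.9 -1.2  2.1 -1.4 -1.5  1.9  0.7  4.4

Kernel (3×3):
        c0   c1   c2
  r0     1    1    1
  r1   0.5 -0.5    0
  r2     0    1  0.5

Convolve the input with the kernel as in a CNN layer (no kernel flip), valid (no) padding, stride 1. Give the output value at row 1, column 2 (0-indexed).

1.3

The receptive field on the input at this output position is [4.9 3.1 -1.9 / -2.9 2.6 4 / -0.6 -0.6 -2.9]. Elementwise product with the kernel and sum: 4.9·1 + 3.1·1 + -1.9·1 + -2.9·0.5 + 2.6·-0.5 + -0.6·1 + -2.9·0.5.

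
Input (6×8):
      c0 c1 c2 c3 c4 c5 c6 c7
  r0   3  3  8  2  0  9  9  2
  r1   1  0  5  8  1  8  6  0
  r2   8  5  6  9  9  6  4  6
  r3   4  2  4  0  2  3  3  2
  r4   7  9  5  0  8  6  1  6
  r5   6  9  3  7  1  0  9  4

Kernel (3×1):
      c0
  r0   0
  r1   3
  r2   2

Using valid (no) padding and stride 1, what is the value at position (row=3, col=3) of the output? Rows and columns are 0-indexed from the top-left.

The receptive field on the input at this output position is [0 / 0 / 7]. Elementwise product with the kernel and sum: 0·3 + 7·2.

14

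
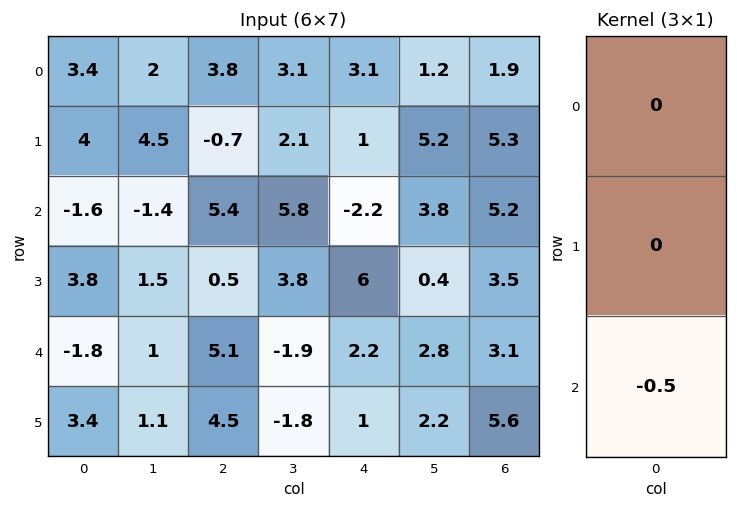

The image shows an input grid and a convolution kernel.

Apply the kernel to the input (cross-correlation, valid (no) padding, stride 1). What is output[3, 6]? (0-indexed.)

The receptive field on the input at this output position is [3.5 / 3.1 / 5.6]. Elementwise product with the kernel and sum: 5.6·-0.5.

-2.8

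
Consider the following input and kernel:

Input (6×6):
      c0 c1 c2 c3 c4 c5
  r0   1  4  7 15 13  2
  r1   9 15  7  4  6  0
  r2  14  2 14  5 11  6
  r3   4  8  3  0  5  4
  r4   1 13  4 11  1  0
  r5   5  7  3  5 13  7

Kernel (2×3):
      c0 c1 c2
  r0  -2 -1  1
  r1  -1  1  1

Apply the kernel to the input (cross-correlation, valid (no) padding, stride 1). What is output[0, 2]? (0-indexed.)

The receptive field on the input at this output position is [7 15 13 / 7 4 6]. Elementwise product with the kernel and sum: 7·-2 + 15·-1 + 13·1 + 7·-1 + 4·1 + 6·1.

-13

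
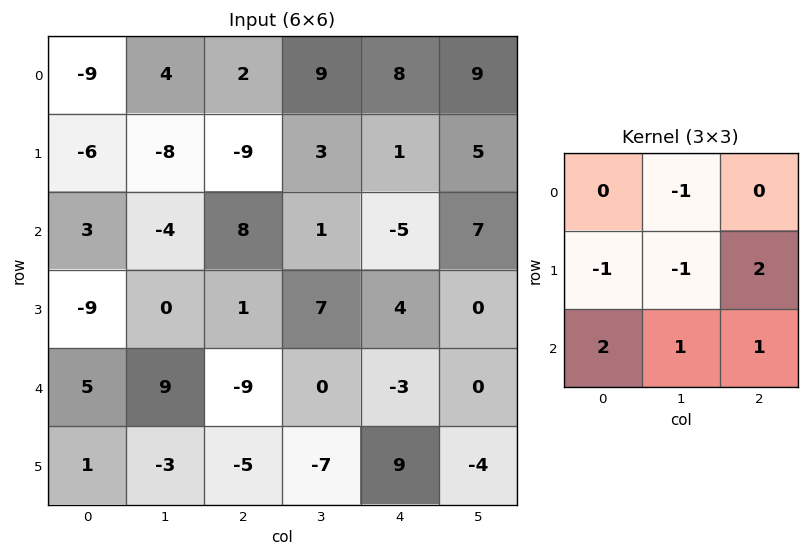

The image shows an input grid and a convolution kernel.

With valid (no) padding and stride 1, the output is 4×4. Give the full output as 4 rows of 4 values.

2 22 11 2
8 15 -9 35
25 14 -22 -9
-38 -19 -12 -10

Output[0,0]: The receptive field on the input at this output position is [-9 4 2 / -6 -8 -9 / 3 -4 8]. Elementwise product with the kernel and sum: 4·-1 + -6·-1 + -8·-1 + -9·2 + 3·2 + -4·1 + 8·1.
Output[0,1]: The receptive field on the input at this output position is [4 2 9 / -8 -9 3 / -4 8 1]. Elementwise product with the kernel and sum: 2·-1 + -8·-1 + -9·-1 + 3·2 + -4·2 + 8·1 + 1·1.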